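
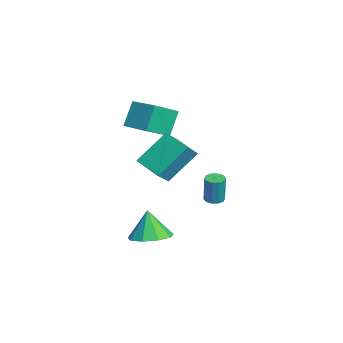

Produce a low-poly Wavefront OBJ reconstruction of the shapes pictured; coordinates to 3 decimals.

v 4.153 -3.904 -3.069
v 5.16 -3.694 -2.775
v 3.727 -3.996 -1.551
v 4.783 -3.07 -2.842
v 4.111 -2.836 -3.016
v 3.459 -3.102 -3.215
v 3.131 -3.743 -3.346
v 3.282 -4.46 -3.347
v 3.839 -4.916 -3.219
v 4.544 -4.899 -3.02
v 5.065 -4.416 -2.845
v -0.415 -0.128 -3.208
v 0.087 -0.007 -3.276
v 0.296 -0.011 -1.74
v -0.205 -0.132 -1.672
v -0.079 0.267 -3.253
v 0.13 0.263 -1.717
v -0.373 0.39 -3.212
v -0.164 0.386 -1.676
v -0.683 0.316 -3.17
v -0.474 0.312 -1.634
v -0.89 0.072 -3.143
v -0.681 0.068 -1.607
v -0.916 -0.249 -3.14
v -0.707 -0.253 -1.604
v -0.75 -0.523 -3.163
v -0.541 -0.527 -1.627
v -0.456 -0.646 -3.204
v -0.247 -0.65 -1.668
v -0.146 -0.572 -3.246
v 0.063 -0.576 -1.71
v 0.061 -0.328 -3.273
v 0.27 -0.332 -1.737
v 1.078 -3.618 0.025
v 0.695 -2.177 1.56
v 2.315 -2.79 -0.443
v 1.932 -1.35 1.092
v 1.748 -4.21 0.748
v 1.365 -2.77 2.283
v 2.985 -3.383 0.28
v 2.602 -1.942 1.815
v -2.154 -3.148 0.847
v -2.734 -2.626 2.21
v -0.877 -2.239 1.042
v -1.457 -1.717 2.404
v -1.383 -4.403 1.656
v -1.963 -3.881 3.018
v -0.106 -3.494 1.85
v -0.686 -2.972 3.213
f 2 1 4
f 2 4 3
f 4 1 5
f 4 5 3
f 5 1 6
f 5 6 3
f 6 1 7
f 6 7 3
f 7 1 8
f 7 8 3
f 8 1 9
f 8 9 3
f 9 1 10
f 9 10 3
f 10 1 11
f 10 11 3
f 11 1 2
f 11 2 3
f 13 12 16
f 13 16 14
f 14 16 17
f 14 17 15
f 16 12 18
f 16 18 17
f 17 18 19
f 17 19 15
f 18 12 20
f 18 20 19
f 19 20 21
f 19 21 15
f 20 12 22
f 20 22 21
f 21 22 23
f 21 23 15
f 22 12 24
f 22 24 23
f 23 24 25
f 23 25 15
f 24 12 26
f 24 26 25
f 25 26 27
f 25 27 15
f 26 12 28
f 26 28 27
f 27 28 29
f 27 29 15
f 28 12 30
f 28 30 29
f 29 30 31
f 29 31 15
f 30 12 32
f 30 32 31
f 31 32 33
f 31 33 15
f 32 12 13
f 32 13 33
f 33 13 14
f 33 14 15
f 35 37 34
f 38 35 34
f 34 37 36
f 36 38 34
f 35 41 37
f 39 35 38
f 39 41 35
f 37 41 36
f 40 38 36
f 36 41 40
f 40 39 38
f 41 39 40
f 43 45 42
f 46 43 42
f 42 45 44
f 44 46 42
f 43 49 45
f 47 43 46
f 47 49 43
f 45 49 44
f 48 46 44
f 44 49 48
f 48 47 46
f 49 47 48



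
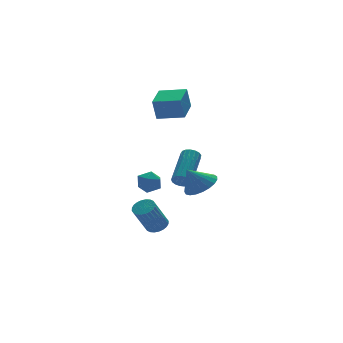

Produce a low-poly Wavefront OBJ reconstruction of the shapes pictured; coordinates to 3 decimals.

v -1.182 -2.829 0.207
v -0.642 -3.433 0.664
v -1.838 -2.611 1.273
v -0.45 -3.101 0.714
v -0.386 -2.721 0.676
v -0.459 -2.36 0.557
v -0.657 -2.081 0.378
v -0.945 -1.93 0.169
v -1.275 -1.936 -0.033
v -1.589 -2.095 -0.194
v -1.832 -2.382 -0.285
v -1.963 -2.745 -0.291
v -1.959 -3.124 -0.211
v -1.82 -3.451 -0.058
v -1.571 -3.671 0.14
v -1.255 -3.745 0.35
v -0.926 -3.661 0.535
v 0.928 2.317 2.643
v 0.682 2.319 3.858
v -0.151 3.307 2.423
v -0.396 3.309 3.639
v 2.016 3.551 2.861
v 1.771 3.553 4.077
v 0.938 4.541 2.642
v 0.692 4.543 3.857
v -1.963 0.072 -3.44
v -1.577 -0.388 -3.286
v -2.471 -0.632 -1.767
v -2.857 -0.172 -1.92
v -1.464 -0.198 -3.189
v -2.358 -0.442 -1.67
v -1.427 0.034 -3.13
v -2.322 -0.21 -1.611
v -1.471 0.271 -3.118
v -2.366 0.027 -1.599
v -1.591 0.479 -3.155
v -2.486 0.235 -1.636
v -1.767 0.624 -3.236
v -2.662 0.38 -1.716
v -1.973 0.685 -3.347
v -2.867 0.441 -1.828
v -2.177 0.653 -3.473
v -3.072 0.409 -1.953
v -2.349 0.532 -3.593
v -3.243 0.288 -2.074
v -2.462 0.342 -3.69
v -3.356 0.098 -2.171
v -2.498 0.11 -3.749
v -3.393 -0.134 -2.23
v -2.454 -0.127 -3.761
v -3.349 -0.371 -2.242
v -2.334 -0.335 -3.724
v -3.229 -0.579 -2.205
v -2.158 -0.48 -3.644
v -3.053 -0.724 -2.124
v -1.953 -0.541 -3.532
v -2.847 -0.785 -2.013
v -1.748 -0.509 -3.407
v -2.643 -0.753 -1.887
v -0.571 3.058 -2.119
v -0.262 2.759 -1.508
v -1.638 2.581 -1.812
v -1.329 2.282 -1.201
v -1.413 3.022 -1.254
v -0.754 3.317 -1.443
v -1.146 2.023 -1.877
v -0.487 2.318 -2.066
v -0.617 2.12 -1.359
v -0.783 2.738 -0.973
v -1.117 2.602 -2.347
v -1.283 3.22 -1.961
v -1.267 -1.144 -0.145
v -1.026 -1.035 -0.593
v 0.309 0.332 0.457
v 0.067 0.224 0.905
v -1.208 -0.866 -0.581
v 0.126 0.501 0.469
v -1.404 -0.761 -0.469
v -0.069 0.606 0.581
v -1.569 -0.743 -0.284
v -0.234 0.624 0.766
v -1.664 -0.817 -0.066
v -0.33 0.55 0.984
v -1.669 -0.966 0.134
v -0.334 0.401 1.184
v -1.581 -1.155 0.269
v -0.247 0.212 1.319
v -1.422 -1.342 0.31
v -0.088 0.025 1.36
v -1.227 -1.483 0.247
v 0.107 -0.116 1.297
v -1.042 -1.547 0.093
v 0.293 -0.18 1.143
v -0.908 -1.518 -0.114
v 0.427 -0.151 0.936
v -0.856 -1.403 -0.329
v 0.478 -0.036 0.721
v -0.899 -1.229 -0.502
v 0.436 0.138 0.548
f 2 1 4
f 2 4 3
f 4 1 5
f 4 5 3
f 5 1 6
f 5 6 3
f 6 1 7
f 6 7 3
f 7 1 8
f 7 8 3
f 8 1 9
f 8 9 3
f 9 1 10
f 9 10 3
f 10 1 11
f 10 11 3
f 11 1 12
f 11 12 3
f 12 1 13
f 12 13 3
f 13 1 14
f 13 14 3
f 14 1 15
f 14 15 3
f 15 1 16
f 15 16 3
f 16 1 17
f 16 17 3
f 17 1 2
f 17 2 3
f 19 21 18
f 22 19 18
f 18 21 20
f 20 22 18
f 19 25 21
f 23 19 22
f 23 25 19
f 21 25 20
f 24 22 20
f 20 25 24
f 24 23 22
f 25 23 24
f 27 26 30
f 27 30 28
f 28 30 31
f 28 31 29
f 30 26 32
f 30 32 31
f 31 32 33
f 31 33 29
f 32 26 34
f 32 34 33
f 33 34 35
f 33 35 29
f 34 26 36
f 34 36 35
f 35 36 37
f 35 37 29
f 36 26 38
f 36 38 37
f 37 38 39
f 37 39 29
f 38 26 40
f 38 40 39
f 39 40 41
f 39 41 29
f 40 26 42
f 40 42 41
f 41 42 43
f 41 43 29
f 42 26 44
f 42 44 43
f 43 44 45
f 43 45 29
f 44 26 46
f 44 46 45
f 45 46 47
f 45 47 29
f 46 26 48
f 46 48 47
f 47 48 49
f 47 49 29
f 48 26 50
f 48 50 49
f 49 50 51
f 49 51 29
f 50 26 52
f 50 52 51
f 51 52 53
f 51 53 29
f 52 26 54
f 52 54 53
f 53 54 55
f 53 55 29
f 54 26 56
f 54 56 55
f 55 56 57
f 55 57 29
f 56 26 58
f 56 58 57
f 57 58 59
f 57 59 29
f 58 26 27
f 58 27 59
f 59 27 28
f 59 28 29
f 60 71 65
f 60 65 61
f 60 61 67
f 60 67 70
f 60 70 71
f 61 65 69
f 65 71 64
f 71 70 62
f 70 67 66
f 67 61 68
f 63 69 64
f 63 64 62
f 63 62 66
f 63 66 68
f 63 68 69
f 64 69 65
f 62 64 71
f 66 62 70
f 68 66 67
f 69 68 61
f 73 72 76
f 73 76 74
f 74 76 77
f 74 77 75
f 76 72 78
f 76 78 77
f 77 78 79
f 77 79 75
f 78 72 80
f 78 80 79
f 79 80 81
f 79 81 75
f 80 72 82
f 80 82 81
f 81 82 83
f 81 83 75
f 82 72 84
f 82 84 83
f 83 84 85
f 83 85 75
f 84 72 86
f 84 86 85
f 85 86 87
f 85 87 75
f 86 72 88
f 86 88 87
f 87 88 89
f 87 89 75
f 88 72 90
f 88 90 89
f 89 90 91
f 89 91 75
f 90 72 92
f 90 92 91
f 91 92 93
f 91 93 75
f 92 72 94
f 92 94 93
f 93 94 95
f 93 95 75
f 94 72 96
f 94 96 95
f 95 96 97
f 95 97 75
f 96 72 98
f 96 98 97
f 97 98 99
f 97 99 75
f 98 72 73
f 98 73 99
f 99 73 74
f 99 74 75



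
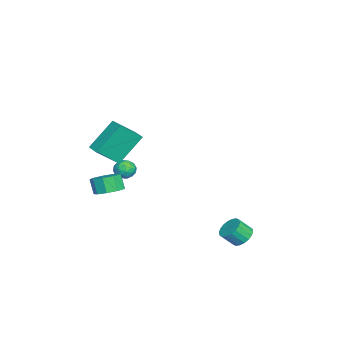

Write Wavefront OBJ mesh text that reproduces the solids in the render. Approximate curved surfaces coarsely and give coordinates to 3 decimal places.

v 2.782 3.735 -2.65
v 3.298 3.438 -3.072
v 3.534 2.768 -2.313
v 3.018 3.065 -1.89
v 3.459 3.672 -2.915
v 3.695 3.002 -2.156
v 3.486 3.919 -2.706
v 3.722 3.249 -1.946
v 3.374 4.13 -2.486
v 3.61 3.46 -1.726
v 3.144 4.262 -2.298
v 3.38 3.592 -1.538
v 2.843 4.29 -2.179
v 3.079 3.62 -1.42
v 2.53 4.208 -2.154
v 2.765 3.538 -1.395
v 2.266 4.032 -2.227
v 2.502 3.362 -1.468
v 2.105 3.798 -2.384
v 2.341 3.128 -1.625
v 2.078 3.551 -2.594
v 2.314 2.881 -1.834
v 2.19 3.34 -2.814
v 2.426 2.67 -2.054
v 2.42 3.208 -3.002
v 2.656 2.538 -2.242
v 2.721 3.18 -3.12
v 2.957 2.51 -2.361
v 3.035 3.262 -3.145
v 3.27 2.592 -2.386
v -3.269 -3.435 -1.019
v -2.821 -2.905 -1.026
v -2.419 -4.155 -1.154
v -1.971 -3.625 -1.161
v -2.302 -3.792 -0.575
v -2.827 -3.347 -0.491
v -2.413 -3.713 -1.689
v -2.938 -3.268 -1.605
v -2.292 -3.077 -1.44
v -2.223 -3.126 -0.751
v -3.017 -3.934 -1.429
v -2.948 -3.983 -0.74
v -3.12 -3.106 -1.01
v -2.12 -3.954 -1.17
v -2.315 -4.052 -0.825
v -2.051 -3.74 -0.829
v -3.124 -3.366 -0.696
v -2.86 -3.055 -0.7
v -2.555 -3.576 -0.435
v -2.38 -4.005 -1.48
v -2.116 -3.694 -1.484
v -3.189 -3.32 -1.351
v -2.925 -3.008 -1.355
v -2.685 -3.484 -1.745
v -2.545 -2.896 -1.258
v -2.045 -3.32 -1.338
v -2.305 -3.371 -1.648
v -2.614 -3.11 -1.599
v -2.505 -2.925 -0.853
v -2.005 -3.348 -0.933
v -2.2 -3.446 -0.588
v -2.509 -3.185 -0.539
v -2.194 -3.026 -1.097
v -3.235 -3.712 -1.247
v -2.735 -4.135 -1.327
v -2.731 -3.875 -1.641
v -3.04 -3.614 -1.592
v -3.195 -3.74 -0.842
v -2.695 -4.164 -0.922
v -2.626 -3.95 -0.581
v -2.935 -3.689 -0.532
v -3.046 -4.034 -1.083
v 1.907 -3.352 2.174
v 2.63 -4.414 3.303
v 1.014 -2.254 3.779
v 1.737 -3.315 4.908
v 2.623 -2.825 2.212
v 3.346 -3.886 3.341
v 1.73 -1.726 3.817
v 2.453 -2.788 4.946
v 1.492 -3.578 -0.569
v 2.306 -3.571 -0.26
v 1.961 -3.855 0.657
v 1.148 -3.862 0.349
v 2.056 -3.035 -0.188
v 1.712 -3.319 0.729
v 1.543 -2.754 -0.294
v 1.198 -3.038 0.623
v 1.006 -2.858 -0.529
v 0.661 -3.142 0.388
v 0.696 -3.299 -0.781
v 0.352 -3.583 0.136
v 0.759 -3.871 -0.935
v 0.415 -4.155 -0.018
v 1.166 -4.305 -0.917
v 0.821 -4.589 0
v 1.725 -4.4 -0.736
v 1.38 -4.684 0.181
v 2.175 -4.109 -0.477
v 1.83 -4.393 0.441
f 2 1 5
f 2 5 3
f 3 5 6
f 3 6 4
f 5 1 7
f 5 7 6
f 6 7 8
f 6 8 4
f 7 1 9
f 7 9 8
f 8 9 10
f 8 10 4
f 9 1 11
f 9 11 10
f 10 11 12
f 10 12 4
f 11 1 13
f 11 13 12
f 12 13 14
f 12 14 4
f 13 1 15
f 13 15 14
f 14 15 16
f 14 16 4
f 15 1 17
f 15 17 16
f 16 17 18
f 16 18 4
f 17 1 19
f 17 19 18
f 18 19 20
f 18 20 4
f 19 1 21
f 19 21 20
f 20 21 22
f 20 22 4
f 21 1 23
f 21 23 22
f 22 23 24
f 22 24 4
f 23 1 25
f 23 25 24
f 24 25 26
f 24 26 4
f 25 1 27
f 25 27 26
f 26 27 28
f 26 28 4
f 27 1 29
f 27 29 28
f 28 29 30
f 28 30 4
f 29 1 2
f 29 2 30
f 30 2 3
f 30 3 4
f 31 68 47
f 68 42 71
f 47 71 36
f 68 71 47
f 31 47 43
f 47 36 48
f 43 48 32
f 47 48 43
f 31 43 52
f 43 32 53
f 52 53 38
f 43 53 52
f 31 52 64
f 52 38 67
f 64 67 41
f 52 67 64
f 31 64 68
f 64 41 72
f 68 72 42
f 64 72 68
f 32 48 59
f 48 36 62
f 59 62 40
f 48 62 59
f 36 71 49
f 71 42 70
f 49 70 35
f 71 70 49
f 42 72 69
f 72 41 65
f 69 65 33
f 72 65 69
f 41 67 66
f 67 38 54
f 66 54 37
f 67 54 66
f 38 53 58
f 53 32 55
f 58 55 39
f 53 55 58
f 34 60 46
f 60 40 61
f 46 61 35
f 60 61 46
f 34 46 44
f 46 35 45
f 44 45 33
f 46 45 44
f 34 44 51
f 44 33 50
f 51 50 37
f 44 50 51
f 34 51 56
f 51 37 57
f 56 57 39
f 51 57 56
f 34 56 60
f 56 39 63
f 60 63 40
f 56 63 60
f 35 61 49
f 61 40 62
f 49 62 36
f 61 62 49
f 33 45 69
f 45 35 70
f 69 70 42
f 45 70 69
f 37 50 66
f 50 33 65
f 66 65 41
f 50 65 66
f 39 57 58
f 57 37 54
f 58 54 38
f 57 54 58
f 40 63 59
f 63 39 55
f 59 55 32
f 63 55 59
f 74 76 73
f 77 74 73
f 73 76 75
f 75 77 73
f 74 80 76
f 78 74 77
f 78 80 74
f 76 80 75
f 79 77 75
f 75 80 79
f 79 78 77
f 80 78 79
f 82 81 85
f 82 85 83
f 83 85 86
f 83 86 84
f 85 81 87
f 85 87 86
f 86 87 88
f 86 88 84
f 87 81 89
f 87 89 88
f 88 89 90
f 88 90 84
f 89 81 91
f 89 91 90
f 90 91 92
f 90 92 84
f 91 81 93
f 91 93 92
f 92 93 94
f 92 94 84
f 93 81 95
f 93 95 94
f 94 95 96
f 94 96 84
f 95 81 97
f 95 97 96
f 96 97 98
f 96 98 84
f 97 81 99
f 97 99 98
f 98 99 100
f 98 100 84
f 99 81 82
f 99 82 100
f 100 82 83
f 100 83 84



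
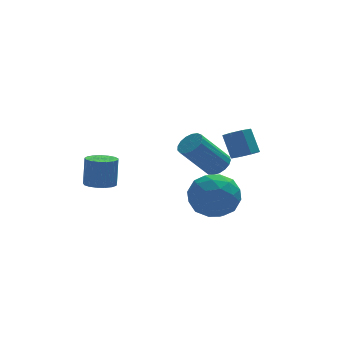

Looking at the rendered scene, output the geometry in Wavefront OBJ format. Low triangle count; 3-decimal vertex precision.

v 0.855 -2.442 2.387
v 1.481 -3.094 1.771
v -0.381 -3.706 2.469
v 0.245 -4.358 1.853
v 0.548 -4.115 2.875
v 1.312 -3.334 2.825
v -0.212 -3.466 1.415
v 0.552 -2.685 1.365
v 0.821 -3.727 1.171
v 1.291 -4.128 2.073
v -0.191 -2.672 2.167
v 0.279 -3.073 3.069
v 1.277 -2.657 2.072
v -0.177 -4.143 2.168
v 0.002 -4 2.769
v 0.37 -4.383 2.407
v 1.177 -2.798 2.691
v 1.545 -3.182 2.329
v 0.997 -3.781 2.978
v -0.445 -3.618 1.911
v -0.077 -4.002 1.549
v 0.73 -2.417 1.833
v 1.098 -2.8 1.471
v 0.103 -3.019 1.262
v 1.257 -3.413 1.357
v 0.53 -4.155 1.405
v 0.262 -3.631 1.148
v 0.711 -3.172 1.118
v 1.533 -3.648 1.887
v 0.806 -4.391 1.936
v 0.984 -4.248 2.536
v 1.434 -3.789 2.507
v 1.145 -4.02 1.534
v 0.294 -2.409 2.304
v -0.433 -3.152 2.353
v -0.334 -3.011 1.733
v 0.116 -2.552 1.704
v 0.57 -2.645 2.835
v -0.157 -3.387 2.883
v 0.389 -3.628 3.122
v 0.838 -3.169 3.092
v -0.045 -2.78 2.706
v 2.156 -2.273 3.485
v 2.56 -1.873 3.265
v 2.427 -1.226 4.194
v 2.024 -1.627 4.415
v 2.123 -1.775 3.134
v 1.99 -1.129 4.064
v 1.705 -1.969 3.21
v 1.572 -1.323 4.139
v 1.552 -2.342 3.446
v 1.419 -1.695 4.376
v 1.753 -2.674 3.706
v 1.62 -2.027 4.635
v 2.19 -2.771 3.836
v 2.057 -2.125 4.766
v 2.608 -2.577 3.761
v 2.475 -1.931 4.69
v 2.761 -2.205 3.524
v 2.628 -1.558 4.454
v 1.947 0.366 1.621
v 2.352 0.675 1.973
v 1.159 0.604 3.411
v 0.753 0.294 3.059
v 2.189 0.889 1.848
v 0.995 0.818 3.286
v 1.97 0.983 1.671
v 0.777 0.912 3.109
v 1.746 0.936 1.483
v 0.552 0.864 2.92
v 1.568 0.758 1.326
v 0.374 0.686 2.764
v 1.476 0.49 1.237
v 0.283 0.418 2.675
v 1.493 0.193 1.236
v 0.299 0.122 2.673
v 1.613 -0.063 1.323
v 0.42 -0.135 2.761
v 1.81 -0.222 1.478
v 0.616 -0.293 2.916
v 2.038 -0.246 1.667
v 0.845 -0.317 3.104
v 2.245 -0.13 1.844
v 1.052 -0.201 3.282
v 2.384 0.1 1.971
v 1.191 0.029 3.409
v 2.423 0.39 2.018
v 1.229 0.319 3.455
v -2.963 0.048 1.483
v -2.31 -0.023 1.422
v -2.164 0.242 2.676
v -2.817 0.312 2.737
v -2.359 0.284 1.363
v -2.213 0.549 2.617
v -2.546 0.536 1.331
v -2.4 0.801 2.585
v -2.829 0.677 1.335
v -2.683 0.941 2.589
v -3.143 0.673 1.372
v -2.997 0.938 2.626
v -3.415 0.526 1.435
v -3.269 0.791 2.689
v -3.584 0.269 1.508
v -3.438 0.534 2.763
v -3.611 -0.038 1.577
v -3.465 0.227 2.831
v -3.489 -0.326 1.623
v -3.343 -0.061 2.877
v -3.247 -0.528 1.638
v -3.101 -0.263 2.892
v -2.94 -0.598 1.617
v -2.793 -0.333 2.871
v -2.638 -0.521 1.565
v -2.492 -0.256 2.819
v -2.41 -0.313 1.495
v -2.264 -0.048 2.749
f 1 38 17
f 38 12 41
f 17 41 6
f 38 41 17
f 1 17 13
f 17 6 18
f 13 18 2
f 17 18 13
f 1 13 22
f 13 2 23
f 22 23 8
f 13 23 22
f 1 22 34
f 22 8 37
f 34 37 11
f 22 37 34
f 1 34 38
f 34 11 42
f 38 42 12
f 34 42 38
f 2 18 29
f 18 6 32
f 29 32 10
f 18 32 29
f 6 41 19
f 41 12 40
f 19 40 5
f 41 40 19
f 12 42 39
f 42 11 35
f 39 35 3
f 42 35 39
f 11 37 36
f 37 8 24
f 36 24 7
f 37 24 36
f 8 23 28
f 23 2 25
f 28 25 9
f 23 25 28
f 4 30 16
f 30 10 31
f 16 31 5
f 30 31 16
f 4 16 14
f 16 5 15
f 14 15 3
f 16 15 14
f 4 14 21
f 14 3 20
f 21 20 7
f 14 20 21
f 4 21 26
f 21 7 27
f 26 27 9
f 21 27 26
f 4 26 30
f 26 9 33
f 30 33 10
f 26 33 30
f 5 31 19
f 31 10 32
f 19 32 6
f 31 32 19
f 3 15 39
f 15 5 40
f 39 40 12
f 15 40 39
f 7 20 36
f 20 3 35
f 36 35 11
f 20 35 36
f 9 27 28
f 27 7 24
f 28 24 8
f 27 24 28
f 10 33 29
f 33 9 25
f 29 25 2
f 33 25 29
f 44 43 47
f 44 47 45
f 45 47 48
f 45 48 46
f 47 43 49
f 47 49 48
f 48 49 50
f 48 50 46
f 49 43 51
f 49 51 50
f 50 51 52
f 50 52 46
f 51 43 53
f 51 53 52
f 52 53 54
f 52 54 46
f 53 43 55
f 53 55 54
f 54 55 56
f 54 56 46
f 55 43 57
f 55 57 56
f 56 57 58
f 56 58 46
f 57 43 59
f 57 59 58
f 58 59 60
f 58 60 46
f 59 43 44
f 59 44 60
f 60 44 45
f 60 45 46
f 62 61 65
f 62 65 63
f 63 65 66
f 63 66 64
f 65 61 67
f 65 67 66
f 66 67 68
f 66 68 64
f 67 61 69
f 67 69 68
f 68 69 70
f 68 70 64
f 69 61 71
f 69 71 70
f 70 71 72
f 70 72 64
f 71 61 73
f 71 73 72
f 72 73 74
f 72 74 64
f 73 61 75
f 73 75 74
f 74 75 76
f 74 76 64
f 75 61 77
f 75 77 76
f 76 77 78
f 76 78 64
f 77 61 79
f 77 79 78
f 78 79 80
f 78 80 64
f 79 61 81
f 79 81 80
f 80 81 82
f 80 82 64
f 81 61 83
f 81 83 82
f 82 83 84
f 82 84 64
f 83 61 85
f 83 85 84
f 84 85 86
f 84 86 64
f 85 61 87
f 85 87 86
f 86 87 88
f 86 88 64
f 87 61 62
f 87 62 88
f 88 62 63
f 88 63 64
f 90 89 93
f 90 93 91
f 91 93 94
f 91 94 92
f 93 89 95
f 93 95 94
f 94 95 96
f 94 96 92
f 95 89 97
f 95 97 96
f 96 97 98
f 96 98 92
f 97 89 99
f 97 99 98
f 98 99 100
f 98 100 92
f 99 89 101
f 99 101 100
f 100 101 102
f 100 102 92
f 101 89 103
f 101 103 102
f 102 103 104
f 102 104 92
f 103 89 105
f 103 105 104
f 104 105 106
f 104 106 92
f 105 89 107
f 105 107 106
f 106 107 108
f 106 108 92
f 107 89 109
f 107 109 108
f 108 109 110
f 108 110 92
f 109 89 111
f 109 111 110
f 110 111 112
f 110 112 92
f 111 89 113
f 111 113 112
f 112 113 114
f 112 114 92
f 113 89 115
f 113 115 114
f 114 115 116
f 114 116 92
f 115 89 90
f 115 90 116
f 116 90 91
f 116 91 92



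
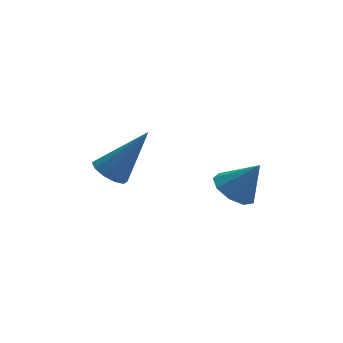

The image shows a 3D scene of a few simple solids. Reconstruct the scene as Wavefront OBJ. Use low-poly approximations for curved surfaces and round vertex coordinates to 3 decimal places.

v 0.712 -3.243 -3.623
v 1.275 -3.64 -4.05
v 1.488 -3.377 -2.477
v 1.38 -3.096 -4.057
v 1.173 -2.621 -3.862
v 0.75 -2.437 -3.554
v 0.31 -2.63 -3.279
v 0.058 -3.11 -3.165
v 0.112 -3.653 -3.265
v 0.448 -4.003 -3.533
v 0.907 -3.998 -3.843
v -3.17 -3.279 -2.523
v -2.699 -2.998 -2.907
v -1.95 -3.101 -0.897
v -2.941 -2.696 -2.759
v -3.27 -2.617 -2.52
v -3.561 -2.791 -2.283
v -3.703 -3.151 -2.137
v -3.641 -3.561 -2.138
v -3.399 -3.863 -2.287
v -3.07 -3.942 -2.525
v -2.779 -3.768 -2.762
v -2.637 -3.407 -2.908
f 2 1 4
f 2 4 3
f 4 1 5
f 4 5 3
f 5 1 6
f 5 6 3
f 6 1 7
f 6 7 3
f 7 1 8
f 7 8 3
f 8 1 9
f 8 9 3
f 9 1 10
f 9 10 3
f 10 1 11
f 10 11 3
f 11 1 2
f 11 2 3
f 13 12 15
f 13 15 14
f 15 12 16
f 15 16 14
f 16 12 17
f 16 17 14
f 17 12 18
f 17 18 14
f 18 12 19
f 18 19 14
f 19 12 20
f 19 20 14
f 20 12 21
f 20 21 14
f 21 12 22
f 21 22 14
f 22 12 23
f 22 23 14
f 23 12 13
f 23 13 14



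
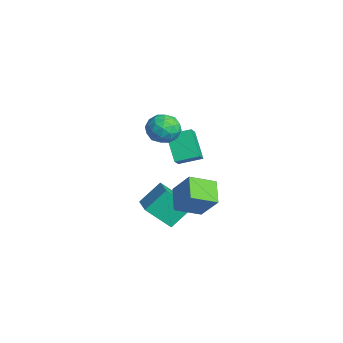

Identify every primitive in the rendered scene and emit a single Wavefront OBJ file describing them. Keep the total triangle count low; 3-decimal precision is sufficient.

v -0.289 -1.517 2.899
v 0.504 -1.161 3.528
v -0.264 -3.039 3.732
v 0.529 -2.683 4.361
v -0.457 -2.27 4.454
v -0.472 -1.329 3.939
v 0.712 -2.871 3.321
v 0.697 -1.93 2.806
v 1.122 -1.997 3.788
v 0.4 -1.626 4.488
v -0.16 -2.574 2.772
v -0.882 -2.203 3.472
v 0.105 -1.205 3.14
v 0.135 -2.995 4.12
v -0.445 -2.752 4.174
v 0.021 -2.542 4.544
v -0.468 -1.304 3.382
v -0.002 -1.095 3.752
v -0.567 -1.747 4.296
v 0.242 -3.105 3.508
v 0.708 -2.896 3.878
v 0.219 -1.658 2.716
v 0.685 -1.448 3.086
v 0.807 -2.453 2.964
v 0.935 -1.487 3.663
v 0.949 -2.382 4.153
v 1.057 -2.493 3.541
v 1.048 -1.94 3.239
v 0.51 -1.269 4.074
v 0.525 -2.164 4.564
v -0.055 -1.921 4.619
v -0.063 -1.368 4.316
v 0.874 -1.761 4.228
v -0.285 -2.036 2.696
v -0.27 -2.931 3.186
v 0.303 -2.832 2.944
v 0.295 -2.279 2.641
v -0.709 -1.818 3.107
v -0.695 -2.713 3.597
v -0.808 -2.26 4.021
v -0.817 -1.707 3.719
v -0.634 -2.439 3.032
v -0.104 -1.499 -1.576
v 0.938 -0.846 -0.037
v -0.099 0.111 -2.262
v 0.943 0.764 -0.723
v 1.297 -1.844 -2.377
v 2.339 -1.191 -0.838
v 1.302 -0.234 -3.063
v 2.344 0.419 -1.524
v -2.299 -0.485 -0.966
v -3.656 -0.566 0.515
v -1.922 0.904 -0.543
v -3.278 0.823 0.938
v -1.342 -1.003 -0.118
v -2.698 -1.084 1.363
v -0.964 0.386 0.305
v -2.321 0.305 1.786
v -1.903 -2.951 -3.484
v -2.108 -1.627 -2.237
v -1.372 -1.557 -4.876
v -1.577 -0.233 -3.629
v -0.043 -3.147 -2.971
v -0.248 -1.823 -1.724
v 0.488 -1.753 -4.363
v 0.283 -0.429 -3.116
f 1 38 17
f 38 12 41
f 17 41 6
f 38 41 17
f 1 17 13
f 17 6 18
f 13 18 2
f 17 18 13
f 1 13 22
f 13 2 23
f 22 23 8
f 13 23 22
f 1 22 34
f 22 8 37
f 34 37 11
f 22 37 34
f 1 34 38
f 34 11 42
f 38 42 12
f 34 42 38
f 2 18 29
f 18 6 32
f 29 32 10
f 18 32 29
f 6 41 19
f 41 12 40
f 19 40 5
f 41 40 19
f 12 42 39
f 42 11 35
f 39 35 3
f 42 35 39
f 11 37 36
f 37 8 24
f 36 24 7
f 37 24 36
f 8 23 28
f 23 2 25
f 28 25 9
f 23 25 28
f 4 30 16
f 30 10 31
f 16 31 5
f 30 31 16
f 4 16 14
f 16 5 15
f 14 15 3
f 16 15 14
f 4 14 21
f 14 3 20
f 21 20 7
f 14 20 21
f 4 21 26
f 21 7 27
f 26 27 9
f 21 27 26
f 4 26 30
f 26 9 33
f 30 33 10
f 26 33 30
f 5 31 19
f 31 10 32
f 19 32 6
f 31 32 19
f 3 15 39
f 15 5 40
f 39 40 12
f 15 40 39
f 7 20 36
f 20 3 35
f 36 35 11
f 20 35 36
f 9 27 28
f 27 7 24
f 28 24 8
f 27 24 28
f 10 33 29
f 33 9 25
f 29 25 2
f 33 25 29
f 44 46 43
f 47 44 43
f 43 46 45
f 45 47 43
f 44 50 46
f 48 44 47
f 48 50 44
f 46 50 45
f 49 47 45
f 45 50 49
f 49 48 47
f 50 48 49
f 52 54 51
f 55 52 51
f 51 54 53
f 53 55 51
f 52 58 54
f 56 52 55
f 56 58 52
f 54 58 53
f 57 55 53
f 53 58 57
f 57 56 55
f 58 56 57
f 60 62 59
f 63 60 59
f 59 62 61
f 61 63 59
f 60 66 62
f 64 60 63
f 64 66 60
f 62 66 61
f 65 63 61
f 61 66 65
f 65 64 63
f 66 64 65



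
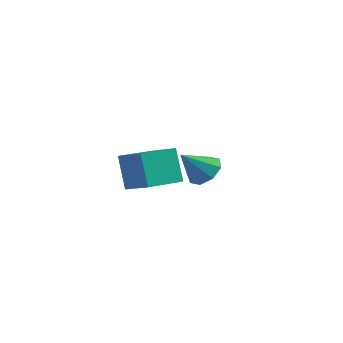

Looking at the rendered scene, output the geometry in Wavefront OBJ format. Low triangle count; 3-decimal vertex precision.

v 2.327 1.624 -0.128
v 2.864 2.153 0.603
v 1.533 0.556 1.228
v 2.15 2.485 0.446
v 1.539 2.313 -0.047
v 1.39 1.738 -0.587
v 1.79 1.095 -0.859
v 2.504 0.763 -0.702
v 3.115 0.935 -0.209
v 3.264 1.51 0.331
v 1.613 -5.009 1.228
v 0.961 -4.503 3.039
v 2.357 -3.013 0.938
v 1.705 -2.507 2.749
v 3.055 -5.453 1.871
v 2.403 -4.947 3.682
v 3.799 -3.457 1.581
v 3.147 -2.951 3.392
f 2 1 4
f 2 4 3
f 4 1 5
f 4 5 3
f 5 1 6
f 5 6 3
f 6 1 7
f 6 7 3
f 7 1 8
f 7 8 3
f 8 1 9
f 8 9 3
f 9 1 10
f 9 10 3
f 10 1 2
f 10 2 3
f 12 14 11
f 15 12 11
f 11 14 13
f 13 15 11
f 12 18 14
f 16 12 15
f 16 18 12
f 14 18 13
f 17 15 13
f 13 18 17
f 17 16 15
f 18 16 17



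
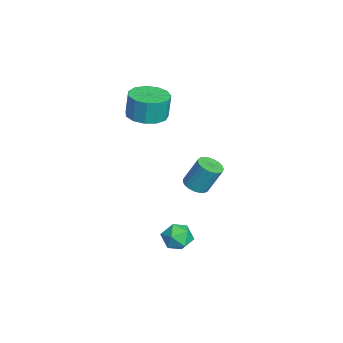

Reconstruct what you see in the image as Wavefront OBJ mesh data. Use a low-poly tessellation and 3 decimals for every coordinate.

v -0.762 1.373 -2.119
v -0.26 1.714 -2.321
v -0.155 2.367 -0.964
v -0.658 2.027 -0.761
v -0.463 1.874 -2.383
v -0.358 2.527 -1.025
v -0.718 1.947 -2.398
v -0.614 2.601 -1.041
v -0.981 1.922 -2.366
v -0.876 2.575 -1.008
v -1.206 1.801 -2.29
v -1.102 2.454 -0.933
v -1.355 1.607 -2.185
v -1.25 2.26 -0.828
v -1.4 1.372 -2.069
v -1.296 2.025 -0.711
v -1.336 1.137 -1.961
v -1.231 1.791 -0.603
v -1.172 0.944 -1.88
v -1.068 1.597 -0.523
v -0.938 0.824 -1.841
v -0.833 1.477 -0.483
v -0.673 0.8 -1.85
v -0.568 1.453 -0.492
v -0.424 0.874 -1.905
v -0.319 1.528 -0.547
v -0.233 1.035 -1.997
v -0.128 1.689 -0.64
v -0.134 1.255 -2.11
v -0.029 1.908 -0.753
v -0.143 1.495 -2.225
v -0.038 2.148 -0.867
v 1.643 0.803 -3.081
v 2.169 1.082 -3.598
v 2.071 -0.382 -3.282
v 2.597 -0.103 -3.799
v 2.676 0.057 -3.031
v 2.412 0.789 -2.907
v 1.828 -0.089 -3.973
v 1.564 0.643 -3.849
v 2.284 0.53 -4.149
v 2.808 0.62 -3.567
v 1.432 0.08 -3.313
v 1.956 0.17 -2.731
v -3.614 -0.635 0.768
v -2.707 -0.241 0.751
v -2.738 -0.11 2.054
v -3.646 -0.505 2.072
v -3.064 0.185 0.699
v -3.095 0.315 2.003
v -3.596 0.35 0.67
v -3.627 0.48 1.973
v -4.134 0.202 0.672
v -4.165 0.333 1.975
v -4.507 -0.211 0.705
v -4.538 -0.081 2.008
v -4.597 -0.76 0.757
v -4.628 -0.629 2.061
v -4.374 -1.268 0.814
v -4.406 -1.138 2.117
v -3.911 -1.576 0.856
v -3.942 -1.445 2.159
v -3.353 -1.585 0.87
v -3.385 -1.454 2.173
v -2.879 -1.292 0.852
v -2.91 -1.162 2.155
v -2.638 -0.791 0.807
v -2.669 -0.661 2.111
f 2 1 5
f 2 5 3
f 3 5 6
f 3 6 4
f 5 1 7
f 5 7 6
f 6 7 8
f 6 8 4
f 7 1 9
f 7 9 8
f 8 9 10
f 8 10 4
f 9 1 11
f 9 11 10
f 10 11 12
f 10 12 4
f 11 1 13
f 11 13 12
f 12 13 14
f 12 14 4
f 13 1 15
f 13 15 14
f 14 15 16
f 14 16 4
f 15 1 17
f 15 17 16
f 16 17 18
f 16 18 4
f 17 1 19
f 17 19 18
f 18 19 20
f 18 20 4
f 19 1 21
f 19 21 20
f 20 21 22
f 20 22 4
f 21 1 23
f 21 23 22
f 22 23 24
f 22 24 4
f 23 1 25
f 23 25 24
f 24 25 26
f 24 26 4
f 25 1 27
f 25 27 26
f 26 27 28
f 26 28 4
f 27 1 29
f 27 29 28
f 28 29 30
f 28 30 4
f 29 1 31
f 29 31 30
f 30 31 32
f 30 32 4
f 31 1 2
f 31 2 32
f 32 2 3
f 32 3 4
f 33 44 38
f 33 38 34
f 33 34 40
f 33 40 43
f 33 43 44
f 34 38 42
f 38 44 37
f 44 43 35
f 43 40 39
f 40 34 41
f 36 42 37
f 36 37 35
f 36 35 39
f 36 39 41
f 36 41 42
f 37 42 38
f 35 37 44
f 39 35 43
f 41 39 40
f 42 41 34
f 46 45 49
f 46 49 47
f 47 49 50
f 47 50 48
f 49 45 51
f 49 51 50
f 50 51 52
f 50 52 48
f 51 45 53
f 51 53 52
f 52 53 54
f 52 54 48
f 53 45 55
f 53 55 54
f 54 55 56
f 54 56 48
f 55 45 57
f 55 57 56
f 56 57 58
f 56 58 48
f 57 45 59
f 57 59 58
f 58 59 60
f 58 60 48
f 59 45 61
f 59 61 60
f 60 61 62
f 60 62 48
f 61 45 63
f 61 63 62
f 62 63 64
f 62 64 48
f 63 45 65
f 63 65 64
f 64 65 66
f 64 66 48
f 65 45 67
f 65 67 66
f 66 67 68
f 66 68 48
f 67 45 46
f 67 46 68
f 68 46 47
f 68 47 48



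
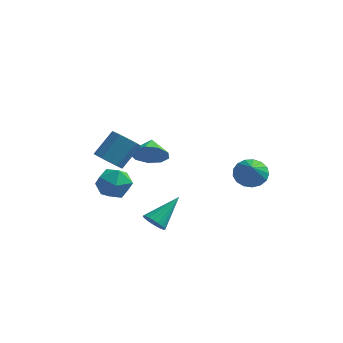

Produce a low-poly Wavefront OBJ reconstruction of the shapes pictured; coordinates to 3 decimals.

v -4.065 -1.175 -1.467
v -3.234 -1.366 -1.725
v -2.605 -0.296 -0.491
v -3.435 -0.105 -0.233
v -3.379 -0.969 -1.995
v -2.75 0.101 -0.762
v -3.741 -0.638 -2.098
v -3.112 0.432 -0.865
v -4.206 -0.477 -2
v -3.576 0.593 -0.767
v -4.626 -0.538 -1.733
v -3.997 0.532 -0.5
v -4.868 -0.801 -1.382
v -4.238 0.269 -0.148
v -4.855 -1.183 -1.057
v -4.225 -0.113 0.177
v -4.591 -1.562 -0.862
v -3.961 -0.492 0.371
v -4.16 -1.819 -0.86
v -3.531 -0.749 0.374
v -3.699 -1.871 -1.05
v -3.069 -0.801 0.184
v -3.354 -1.702 -1.372
v -2.724 -0.632 -0.139
v -4.287 -0.093 -3.609
v -3.476 -0.043 -2.862
v -4.224 -1.877 -3.558
v -3.413 -1.827 -2.811
v -4.436 -1.514 -2.537
v -4.475 -0.411 -2.569
v -3.225 -1.509 -3.851
v -3.264 -0.406 -3.883
v -2.82 -0.918 -3.011
v -3.568 -0.921 -2.199
v -4.132 -0.999 -4.221
v -4.88 -1.002 -3.409
v -0.809 -3.342 -4.141
v -0.553 -3.024 -4.722
v 0.009 -1.838 -2.959
v -0.82 -2.9 -4.696
v -1.084 -2.852 -4.574
v -1.301 -2.888 -4.377
v -1.433 -3.004 -4.14
v -1.457 -3.177 -3.902
v -1.368 -3.38 -3.706
v -1.183 -3.575 -3.585
v -0.934 -3.731 -3.56
v -0.662 -3.819 -3.636
v -0.416 -3.824 -3.799
v -0.238 -3.747 -4.021
v -0.158 -3.599 -4.264
v -0.191 -3.407 -4.485
v -0.331 -3.203 -4.648
v 2.018 4.157 -4.195
v 2.935 4.086 -4.535
v 2.342 3.203 -3.125
v 2.956 4.439 -4.227
v 2.763 4.728 -3.911
v 2.399 4.885 -3.661
v 1.948 4.876 -3.533
v 1.513 4.702 -3.557
v 1.194 4.403 -3.727
v 1.063 4.048 -4.004
v 1.152 3.718 -4.325
v 1.439 3.488 -4.617
v 1.859 3.412 -4.811
v 2.315 3.506 -4.865
v 2.704 3.75 -4.765
v -3.196 2.71 -2.961
v -2.244 3.117 -3.268
v -3.444 3.73 -2.379
v -2.761 3.278 -3.77
v -3.482 3.174 -3.894
v -4.069 2.852 -3.581
v -4.247 2.464 -2.978
v -3.934 2.191 -2.368
v -3.275 2.161 -2.034
v -2.579 2.388 -2.135
v -2.172 2.766 -2.622
f 2 1 5
f 2 5 3
f 3 5 6
f 3 6 4
f 5 1 7
f 5 7 6
f 6 7 8
f 6 8 4
f 7 1 9
f 7 9 8
f 8 9 10
f 8 10 4
f 9 1 11
f 9 11 10
f 10 11 12
f 10 12 4
f 11 1 13
f 11 13 12
f 12 13 14
f 12 14 4
f 13 1 15
f 13 15 14
f 14 15 16
f 14 16 4
f 15 1 17
f 15 17 16
f 16 17 18
f 16 18 4
f 17 1 19
f 17 19 18
f 18 19 20
f 18 20 4
f 19 1 21
f 19 21 20
f 20 21 22
f 20 22 4
f 21 1 23
f 21 23 22
f 22 23 24
f 22 24 4
f 23 1 2
f 23 2 24
f 24 2 3
f 24 3 4
f 25 36 30
f 25 30 26
f 25 26 32
f 25 32 35
f 25 35 36
f 26 30 34
f 30 36 29
f 36 35 27
f 35 32 31
f 32 26 33
f 28 34 29
f 28 29 27
f 28 27 31
f 28 31 33
f 28 33 34
f 29 34 30
f 27 29 36
f 31 27 35
f 33 31 32
f 34 33 26
f 38 37 40
f 38 40 39
f 40 37 41
f 40 41 39
f 41 37 42
f 41 42 39
f 42 37 43
f 42 43 39
f 43 37 44
f 43 44 39
f 44 37 45
f 44 45 39
f 45 37 46
f 45 46 39
f 46 37 47
f 46 47 39
f 47 37 48
f 47 48 39
f 48 37 49
f 48 49 39
f 49 37 50
f 49 50 39
f 50 37 51
f 50 51 39
f 51 37 52
f 51 52 39
f 52 37 53
f 52 53 39
f 53 37 38
f 53 38 39
f 55 54 57
f 55 57 56
f 57 54 58
f 57 58 56
f 58 54 59
f 58 59 56
f 59 54 60
f 59 60 56
f 60 54 61
f 60 61 56
f 61 54 62
f 61 62 56
f 62 54 63
f 62 63 56
f 63 54 64
f 63 64 56
f 64 54 65
f 64 65 56
f 65 54 66
f 65 66 56
f 66 54 67
f 66 67 56
f 67 54 68
f 67 68 56
f 68 54 55
f 68 55 56
f 70 69 72
f 70 72 71
f 72 69 73
f 72 73 71
f 73 69 74
f 73 74 71
f 74 69 75
f 74 75 71
f 75 69 76
f 75 76 71
f 76 69 77
f 76 77 71
f 77 69 78
f 77 78 71
f 78 69 79
f 78 79 71
f 79 69 70
f 79 70 71



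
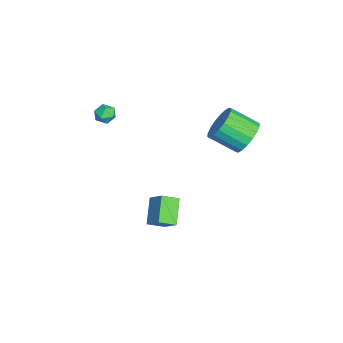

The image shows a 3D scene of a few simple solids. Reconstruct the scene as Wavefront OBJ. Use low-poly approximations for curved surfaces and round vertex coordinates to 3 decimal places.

v 2.684 4.016 2.137
v 3.525 3.527 1.622
v 3.236 2.035 2.568
v 2.396 2.524 3.083
v 3.74 3.732 2.011
v 3.451 2.24 2.957
v 3.746 3.993 2.425
v 3.457 2.501 3.371
v 3.542 4.259 2.782
v 3.253 2.767 3.728
v 3.168 4.477 3.011
v 2.879 2.985 3.957
v 2.698 4.603 3.067
v 2.409 3.111 4.013
v 2.226 4.613 2.939
v 1.937 3.121 3.885
v 1.844 4.505 2.652
v 1.555 3.013 3.598
v 1.629 4.3 2.263
v 1.34 2.808 3.209
v 1.623 4.039 1.849
v 1.334 2.547 2.795
v 1.827 3.773 1.492
v 1.538 2.281 2.438
v 2.201 3.555 1.263
v 1.912 2.063 2.209
v 2.671 3.429 1.207
v 2.382 1.937 2.153
v 3.143 3.419 1.335
v 2.854 1.927 2.281
v 2.479 -1.115 -3.31
v 3.188 -0.449 -2.448
v 2.189 -0.182 -3.792
v 2.898 0.484 -2.93
v 3.822 -1.224 -4.33
v 4.531 -0.558 -3.468
v 3.532 -0.291 -4.812
v 4.241 0.375 -3.95
v 0.905 -3.306 2.749
v 1.418 -2.936 2.552
v 1.582 -4.024 3.168
v 2.095 -3.654 2.971
v 1.699 -3.439 3.456
v 1.281 -2.995 3.198
v 1.719 -3.965 2.522
v 1.301 -3.521 2.264
v 1.921 -3.343 2.412
v 1.909 -3.019 2.989
v 1.091 -3.941 2.731
v 1.079 -3.617 3.308
f 2 1 5
f 2 5 3
f 3 5 6
f 3 6 4
f 5 1 7
f 5 7 6
f 6 7 8
f 6 8 4
f 7 1 9
f 7 9 8
f 8 9 10
f 8 10 4
f 9 1 11
f 9 11 10
f 10 11 12
f 10 12 4
f 11 1 13
f 11 13 12
f 12 13 14
f 12 14 4
f 13 1 15
f 13 15 14
f 14 15 16
f 14 16 4
f 15 1 17
f 15 17 16
f 16 17 18
f 16 18 4
f 17 1 19
f 17 19 18
f 18 19 20
f 18 20 4
f 19 1 21
f 19 21 20
f 20 21 22
f 20 22 4
f 21 1 23
f 21 23 22
f 22 23 24
f 22 24 4
f 23 1 25
f 23 25 24
f 24 25 26
f 24 26 4
f 25 1 27
f 25 27 26
f 26 27 28
f 26 28 4
f 27 1 29
f 27 29 28
f 28 29 30
f 28 30 4
f 29 1 2
f 29 2 30
f 30 2 3
f 30 3 4
f 32 34 31
f 35 32 31
f 31 34 33
f 33 35 31
f 32 38 34
f 36 32 35
f 36 38 32
f 34 38 33
f 37 35 33
f 33 38 37
f 37 36 35
f 38 36 37
f 39 50 44
f 39 44 40
f 39 40 46
f 39 46 49
f 39 49 50
f 40 44 48
f 44 50 43
f 50 49 41
f 49 46 45
f 46 40 47
f 42 48 43
f 42 43 41
f 42 41 45
f 42 45 47
f 42 47 48
f 43 48 44
f 41 43 50
f 45 41 49
f 47 45 46
f 48 47 40



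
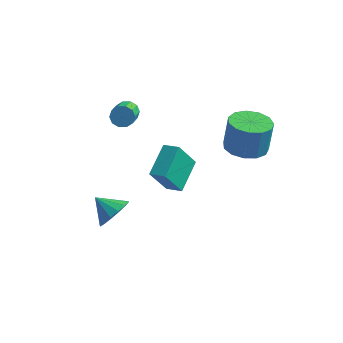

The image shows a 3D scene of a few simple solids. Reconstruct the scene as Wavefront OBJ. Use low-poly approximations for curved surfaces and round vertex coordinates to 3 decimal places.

v -2.031 -1.05 -1.492
v -1.604 -1.471 -0.742
v -3.069 -0.85 -0.788
v -1.486 -0.99 -0.704
v -1.513 -0.525 -0.877
v -1.68 -0.2 -1.214
v -1.94 -0.104 -1.626
v -2.225 -0.26 -2.002
v -2.458 -0.628 -2.241
v -2.576 -1.109 -2.28
v -2.548 -1.575 -2.107
v -2.382 -1.899 -1.769
v -2.121 -1.996 -1.357
v -1.837 -1.839 -0.981
v 0.444 -0.774 1.115
v -0.123 -1.413 2.619
v 0.5 0.828 1.816
v -0.066 0.189 3.321
v 1.246 -0.909 1.359
v 0.68 -1.548 2.864
v 1.303 0.693 2.061
v 0.736 0.054 3.565
v -3.201 3.446 1.857
v -2.617 3.612 1.918
v -2.356 2.42 2.664
v -2.939 2.254 2.603
v -2.809 3.753 2.21
v -2.548 2.561 2.956
v -3.151 3.776 2.367
v -2.89 2.584 3.113
v -3.512 3.674 2.33
v -3.251 2.482 3.076
v -3.754 3.484 2.112
v -3.493 2.292 2.857
v -3.784 3.28 1.796
v -3.523 2.088 2.542
v -3.592 3.139 1.504
v -3.331 1.947 2.25
v -3.25 3.116 1.347
v -2.989 1.924 2.093
v -2.889 3.218 1.384
v -2.628 2.026 2.13
v -2.647 3.408 1.603
v -2.386 2.216 2.348
v 2.82 3.293 1.333
v 3.821 3.675 1.195
v 3.921 4.008 2.849
v 2.92 3.627 2.987
v 3.445 4.148 1.123
v 3.546 4.482 2.776
v 2.871 4.35 1.117
v 2.972 4.684 2.77
v 2.281 4.217 1.18
v 2.382 4.55 2.833
v 1.862 3.79 1.291
v 1.962 4.124 2.945
v 1.746 3.206 1.416
v 1.847 3.539 3.07
v 1.972 2.649 1.515
v 2.073 2.983 3.168
v 2.467 2.297 1.556
v 2.567 2.631 3.209
v 3.074 2.261 1.526
v 3.174 2.595 3.18
v 3.6 2.553 1.435
v 3.7 2.887 3.089
v 3.878 3.08 1.312
v 3.979 3.414 2.965
f 2 1 4
f 2 4 3
f 4 1 5
f 4 5 3
f 5 1 6
f 5 6 3
f 6 1 7
f 6 7 3
f 7 1 8
f 7 8 3
f 8 1 9
f 8 9 3
f 9 1 10
f 9 10 3
f 10 1 11
f 10 11 3
f 11 1 12
f 11 12 3
f 12 1 13
f 12 13 3
f 13 1 14
f 13 14 3
f 14 1 2
f 14 2 3
f 16 18 15
f 19 16 15
f 15 18 17
f 17 19 15
f 16 22 18
f 20 16 19
f 20 22 16
f 18 22 17
f 21 19 17
f 17 22 21
f 21 20 19
f 22 20 21
f 24 23 27
f 24 27 25
f 25 27 28
f 25 28 26
f 27 23 29
f 27 29 28
f 28 29 30
f 28 30 26
f 29 23 31
f 29 31 30
f 30 31 32
f 30 32 26
f 31 23 33
f 31 33 32
f 32 33 34
f 32 34 26
f 33 23 35
f 33 35 34
f 34 35 36
f 34 36 26
f 35 23 37
f 35 37 36
f 36 37 38
f 36 38 26
f 37 23 39
f 37 39 38
f 38 39 40
f 38 40 26
f 39 23 41
f 39 41 40
f 40 41 42
f 40 42 26
f 41 23 43
f 41 43 42
f 42 43 44
f 42 44 26
f 43 23 24
f 43 24 44
f 44 24 25
f 44 25 26
f 46 45 49
f 46 49 47
f 47 49 50
f 47 50 48
f 49 45 51
f 49 51 50
f 50 51 52
f 50 52 48
f 51 45 53
f 51 53 52
f 52 53 54
f 52 54 48
f 53 45 55
f 53 55 54
f 54 55 56
f 54 56 48
f 55 45 57
f 55 57 56
f 56 57 58
f 56 58 48
f 57 45 59
f 57 59 58
f 58 59 60
f 58 60 48
f 59 45 61
f 59 61 60
f 60 61 62
f 60 62 48
f 61 45 63
f 61 63 62
f 62 63 64
f 62 64 48
f 63 45 65
f 63 65 64
f 64 65 66
f 64 66 48
f 65 45 67
f 65 67 66
f 66 67 68
f 66 68 48
f 67 45 46
f 67 46 68
f 68 46 47
f 68 47 48



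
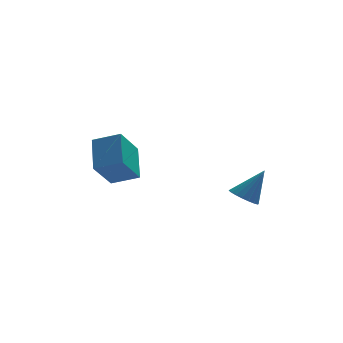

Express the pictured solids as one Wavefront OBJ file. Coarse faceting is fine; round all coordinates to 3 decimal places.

v 2.817 -2.999 -4.068
v 3.488 -2.814 -4.538
v 3.883 -2.761 -2.452
v 3.33 -2.479 -4.483
v 3.071 -2.248 -4.346
v 2.761 -2.165 -4.153
v 2.462 -2.247 -3.944
v 2.234 -2.478 -3.759
v 2.121 -2.813 -3.636
v 2.146 -3.184 -3.598
v 2.304 -3.518 -3.653
v 2.563 -3.75 -3.79
v 2.873 -3.832 -3.982
v 3.171 -3.75 -4.191
v 3.4 -3.519 -4.376
v 3.513 -3.185 -4.5
v -3.258 -0.487 -3.73
v -4.252 -1.53 -2.243
v -3.094 1.166 -2.46
v -4.088 0.123 -0.974
v -1.912 -1.023 -3.206
v -2.906 -2.066 -1.72
v -1.748 0.63 -1.937
v -2.742 -0.413 -0.45
f 2 1 4
f 2 4 3
f 4 1 5
f 4 5 3
f 5 1 6
f 5 6 3
f 6 1 7
f 6 7 3
f 7 1 8
f 7 8 3
f 8 1 9
f 8 9 3
f 9 1 10
f 9 10 3
f 10 1 11
f 10 11 3
f 11 1 12
f 11 12 3
f 12 1 13
f 12 13 3
f 13 1 14
f 13 14 3
f 14 1 15
f 14 15 3
f 15 1 16
f 15 16 3
f 16 1 2
f 16 2 3
f 18 20 17
f 21 18 17
f 17 20 19
f 19 21 17
f 18 24 20
f 22 18 21
f 22 24 18
f 20 24 19
f 23 21 19
f 19 24 23
f 23 22 21
f 24 22 23



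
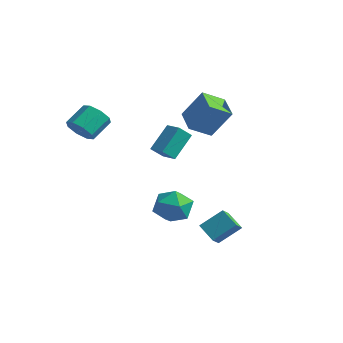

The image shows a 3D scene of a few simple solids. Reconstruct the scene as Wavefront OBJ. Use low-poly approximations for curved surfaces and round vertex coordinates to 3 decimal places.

v 3.787 -0.714 -4.779
v 4.027 -1.325 -4.304
v 2.659 -0.657 -4.136
v 2.899 -1.268 -3.66
v 4.421 0.328 -3.76
v 4.661 -0.283 -3.284
v 3.293 0.385 -3.116
v 3.533 -0.226 -2.641
v -3.139 -4.335 2.087
v -2.226 -4.229 2.044
v -2.328 -2.999 2.931
v -3.241 -3.105 2.973
v -2.561 -3.885 1.529
v -2.664 -2.655 2.416
v -3.235 -3.805 1.341
v -3.337 -2.575 2.228
v -3.852 -4.036 1.589
v -3.955 -2.806 2.476
v -4.052 -4.441 2.129
v -4.154 -3.211 3.016
v -3.716 -4.785 2.644
v -3.819 -3.555 3.531
v -3.043 -4.865 2.832
v -3.145 -3.635 3.719
v -2.425 -4.634 2.584
v -2.528 -3.404 3.471
v -0.58 0.962 1.658
v -2.02 1.689 2.126
v -0.178 2.226 0.935
v -1.618 2.952 1.404
v 0.318 1.648 3.356
v -1.122 2.374 3.825
v 0.72 2.911 2.634
v -0.72 3.638 3.102
v 3.114 -2.232 -2.17
v 3.783 -2.419 -1.231
v 2.377 -3.961 -1.989
v 3.046 -4.148 -1.05
v 2.172 -3.376 -1
v 2.627 -2.308 -1.112
v 3.533 -4.072 -2.108
v 3.988 -3.004 -2.22
v 4.042 -3.556 -1.193
v 3.2 -3.126 -0.508
v 2.96 -3.254 -2.712
v 2.118 -2.824 -2.027
v -2.625 0.878 -1.031
v -2.744 0.088 -0.305
v -2.767 2.185 0.369
v -2.885 1.394 1.095
v -1.575 0.846 -0.895
v -1.693 0.055 -0.169
v -1.716 2.152 0.505
v -1.835 1.362 1.231
f 2 4 1
f 5 2 1
f 1 4 3
f 3 5 1
f 2 8 4
f 6 2 5
f 6 8 2
f 4 8 3
f 7 5 3
f 3 8 7
f 7 6 5
f 8 6 7
f 10 9 13
f 10 13 11
f 11 13 14
f 11 14 12
f 13 9 15
f 13 15 14
f 14 15 16
f 14 16 12
f 15 9 17
f 15 17 16
f 16 17 18
f 16 18 12
f 17 9 19
f 17 19 18
f 18 19 20
f 18 20 12
f 19 9 21
f 19 21 20
f 20 21 22
f 20 22 12
f 21 9 23
f 21 23 22
f 22 23 24
f 22 24 12
f 23 9 25
f 23 25 24
f 24 25 26
f 24 26 12
f 25 9 10
f 25 10 26
f 26 10 11
f 26 11 12
f 28 30 27
f 31 28 27
f 27 30 29
f 29 31 27
f 28 34 30
f 32 28 31
f 32 34 28
f 30 34 29
f 33 31 29
f 29 34 33
f 33 32 31
f 34 32 33
f 35 46 40
f 35 40 36
f 35 36 42
f 35 42 45
f 35 45 46
f 36 40 44
f 40 46 39
f 46 45 37
f 45 42 41
f 42 36 43
f 38 44 39
f 38 39 37
f 38 37 41
f 38 41 43
f 38 43 44
f 39 44 40
f 37 39 46
f 41 37 45
f 43 41 42
f 44 43 36
f 48 50 47
f 51 48 47
f 47 50 49
f 49 51 47
f 48 54 50
f 52 48 51
f 52 54 48
f 50 54 49
f 53 51 49
f 49 54 53
f 53 52 51
f 54 52 53



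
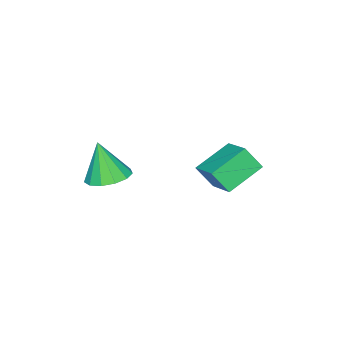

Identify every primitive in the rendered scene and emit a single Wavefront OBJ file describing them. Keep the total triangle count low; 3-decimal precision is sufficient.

v 1.344 -1.142 -2.457
v 2.18 -1.297 -2.487
v 1.316 -1.598 -0.923
v 2.132 -0.84 -2.352
v 1.835 -0.479 -2.25
v 1.382 -0.328 -2.213
v 0.917 -0.435 -2.254
v 0.588 -0.767 -2.359
v 0.499 -1.218 -2.495
v 0.678 -1.644 -2.619
v 1.07 -1.911 -2.691
v 1.548 -1.934 -2.689
v 1.962 -1.705 -2.613
v -2.22 0.748 -4.281
v -1.978 0.158 -3.422
v -3.58 1.229 -3.567
v -3.337 0.64 -2.707
v -1.503 1.9 -3.693
v -1.26 1.311 -2.833
v -2.862 2.382 -2.978
v -2.62 1.792 -2.119
f 2 1 4
f 2 4 3
f 4 1 5
f 4 5 3
f 5 1 6
f 5 6 3
f 6 1 7
f 6 7 3
f 7 1 8
f 7 8 3
f 8 1 9
f 8 9 3
f 9 1 10
f 9 10 3
f 10 1 11
f 10 11 3
f 11 1 12
f 11 12 3
f 12 1 13
f 12 13 3
f 13 1 2
f 13 2 3
f 15 17 14
f 18 15 14
f 14 17 16
f 16 18 14
f 15 21 17
f 19 15 18
f 19 21 15
f 17 21 16
f 20 18 16
f 16 21 20
f 20 19 18
f 21 19 20



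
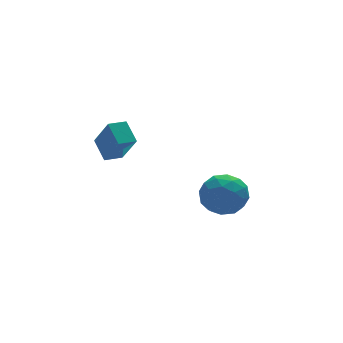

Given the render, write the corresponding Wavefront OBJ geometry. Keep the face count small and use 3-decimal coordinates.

v 3.717 3.587 -1.017
v 4.629 3.875 -1.756
v 3.291 2.045 -2.144
v 4.203 2.333 -2.883
v 4.434 1.928 -1.767
v 4.697 2.881 -1.071
v 3.223 3.039 -2.829
v 3.486 3.992 -2.133
v 4.324 3.536 -2.876
v 5.072 2.85 -2.22
v 2.848 3.07 -1.68
v 3.596 2.384 -1.024
v 4.21 3.866 -1.288
v 3.71 2.054 -2.612
v 3.845 1.816 -1.956
v 4.382 1.985 -2.391
v 4.25 3.282 -0.885
v 4.787 3.452 -1.32
v 4.672 2.307 -1.326
v 3.133 2.468 -2.58
v 3.67 2.638 -3.015
v 3.538 3.935 -1.509
v 4.075 4.104 -1.944
v 3.248 3.613 -2.574
v 4.567 3.837 -2.381
v 4.317 2.93 -3.043
v 3.74 3.345 -3.011
v 3.895 3.905 -2.602
v 5.007 3.433 -1.995
v 4.757 2.527 -2.657
v 4.892 2.289 -2.001
v 5.047 2.849 -1.592
v 4.828 3.234 -2.653
v 3.163 3.393 -1.243
v 2.913 2.487 -1.905
v 2.873 3.071 -2.308
v 3.028 3.631 -1.899
v 3.603 2.99 -0.857
v 3.353 2.083 -1.519
v 4.025 2.015 -1.298
v 4.18 2.575 -0.889
v 3.092 2.686 -1.247
v -1.757 1.126 3.586
v -1.82 2.146 4.271
v -2.047 2.076 2.145
v -2.109 3.096 2.83
v -0.891 1.244 3.49
v -0.953 2.264 4.175
v -1.18 2.194 2.049
v -1.243 3.214 2.734
f 1 38 17
f 38 12 41
f 17 41 6
f 38 41 17
f 1 17 13
f 17 6 18
f 13 18 2
f 17 18 13
f 1 13 22
f 13 2 23
f 22 23 8
f 13 23 22
f 1 22 34
f 22 8 37
f 34 37 11
f 22 37 34
f 1 34 38
f 34 11 42
f 38 42 12
f 34 42 38
f 2 18 29
f 18 6 32
f 29 32 10
f 18 32 29
f 6 41 19
f 41 12 40
f 19 40 5
f 41 40 19
f 12 42 39
f 42 11 35
f 39 35 3
f 42 35 39
f 11 37 36
f 37 8 24
f 36 24 7
f 37 24 36
f 8 23 28
f 23 2 25
f 28 25 9
f 23 25 28
f 4 30 16
f 30 10 31
f 16 31 5
f 30 31 16
f 4 16 14
f 16 5 15
f 14 15 3
f 16 15 14
f 4 14 21
f 14 3 20
f 21 20 7
f 14 20 21
f 4 21 26
f 21 7 27
f 26 27 9
f 21 27 26
f 4 26 30
f 26 9 33
f 30 33 10
f 26 33 30
f 5 31 19
f 31 10 32
f 19 32 6
f 31 32 19
f 3 15 39
f 15 5 40
f 39 40 12
f 15 40 39
f 7 20 36
f 20 3 35
f 36 35 11
f 20 35 36
f 9 27 28
f 27 7 24
f 28 24 8
f 27 24 28
f 10 33 29
f 33 9 25
f 29 25 2
f 33 25 29
f 44 46 43
f 47 44 43
f 43 46 45
f 45 47 43
f 44 50 46
f 48 44 47
f 48 50 44
f 46 50 45
f 49 47 45
f 45 50 49
f 49 48 47
f 50 48 49



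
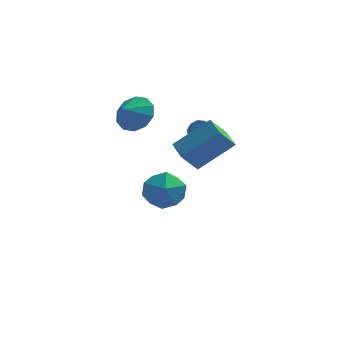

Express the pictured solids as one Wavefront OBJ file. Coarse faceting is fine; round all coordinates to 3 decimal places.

v -3.344 -0.961 1.74
v -2.873 -0.51 2.563
v -3.796 -1.659 2.38
v -3.446 -0.219 2.475
v -3.981 -0.211 2.107
v -4.272 -0.49 1.598
v -4.208 -0.949 1.143
v -3.815 -1.412 0.916
v -3.241 -1.703 1.004
v -2.707 -1.711 1.372
v -2.416 -1.432 1.881
v -2.48 -0.973 2.336
v -0.702 -4.323 0.991
v 0.877 -3.707 2.346
v -1.26 -3.239 1.148
v 0.319 -2.622 2.503
v -0.039 -3.838 -0.003
v 1.54 -3.221 1.352
v -0.597 -2.753 0.154
v 0.982 -2.137 1.509
v 0.23 0.186 -0.175
v 0.5 -0.275 -0.448
v -0.201 -1.307 0.602
v -0.47 -0.846 0.875
v 0.739 -0.131 -0.147
v 0.038 -1.163 0.903
v 0.74 0.161 0.141
v 0.039 -0.871 1.191
v 0.503 0.465 0.281
v -0.198 -0.567 1.331
v 0.138 0.638 0.208
v -0.563 -0.393 1.258
v -0.184 0.6 -0.044
v -0.884 -0.432 1.006
v -0.311 0.368 -0.358
v -1.012 -0.664 0.692
v -0.186 0.05 -0.585
v -0.886 -0.981 0.464
v 0.135 -0.204 -0.621
v -0.566 -1.235 0.428
v -1.706 1.221 -3.564
v -1.314 0.599 -4.551
v -3.106 -0.159 -3.249
v -2.714 -0.781 -4.236
v -2.01 -0.717 -3.229
v -1.145 0.136 -3.424
v -3.275 0.304 -4.376
v -2.41 1.157 -4.571
v -2.284 0.032 -5.052
v -1.502 -0.599 -4.343
v -2.918 1.039 -3.457
v -2.136 0.408 -2.748
f 2 1 4
f 2 4 3
f 4 1 5
f 4 5 3
f 5 1 6
f 5 6 3
f 6 1 7
f 6 7 3
f 7 1 8
f 7 8 3
f 8 1 9
f 8 9 3
f 9 1 10
f 9 10 3
f 10 1 11
f 10 11 3
f 11 1 12
f 11 12 3
f 12 1 2
f 12 2 3
f 14 16 13
f 17 14 13
f 13 16 15
f 15 17 13
f 14 20 16
f 18 14 17
f 18 20 14
f 16 20 15
f 19 17 15
f 15 20 19
f 19 18 17
f 20 18 19
f 22 21 25
f 22 25 23
f 23 25 26
f 23 26 24
f 25 21 27
f 25 27 26
f 26 27 28
f 26 28 24
f 27 21 29
f 27 29 28
f 28 29 30
f 28 30 24
f 29 21 31
f 29 31 30
f 30 31 32
f 30 32 24
f 31 21 33
f 31 33 32
f 32 33 34
f 32 34 24
f 33 21 35
f 33 35 34
f 34 35 36
f 34 36 24
f 35 21 37
f 35 37 36
f 36 37 38
f 36 38 24
f 37 21 39
f 37 39 38
f 38 39 40
f 38 40 24
f 39 21 22
f 39 22 40
f 40 22 23
f 40 23 24
f 41 52 46
f 41 46 42
f 41 42 48
f 41 48 51
f 41 51 52
f 42 46 50
f 46 52 45
f 52 51 43
f 51 48 47
f 48 42 49
f 44 50 45
f 44 45 43
f 44 43 47
f 44 47 49
f 44 49 50
f 45 50 46
f 43 45 52
f 47 43 51
f 49 47 48
f 50 49 42



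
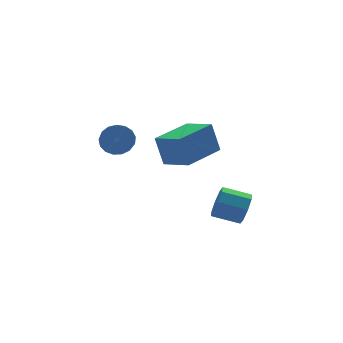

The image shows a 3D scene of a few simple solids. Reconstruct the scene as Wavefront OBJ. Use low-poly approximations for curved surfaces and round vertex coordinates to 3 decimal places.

v -0.002 -0.324 -1.439
v -0.261 0.051 0.042
v -0.629 0.978 -1.878
v -0.888 1.353 -0.396
v 1.948 0.647 -1.344
v 1.689 1.022 0.138
v 1.321 1.949 -1.782
v 1.062 2.324 -0.301
v 0.97 -4.155 -2.384
v 1.337 -3.926 -1.711
v 0.257 -3.336 -1.323
v -0.11 -3.565 -1.996
v 1.398 -3.517 -2.162
v 0.318 -2.927 -1.774
v 1.209 -3.481 -2.743
v 0.129 -2.891 -2.355
v 0.88 -3.84 -3.114
v -0.2 -3.251 -2.726
v 0.603 -4.384 -3.057
v -0.477 -3.794 -2.669
v 0.542 -4.793 -2.606
v -0.538 -4.203 -2.218
v 0.731 -4.829 -2.025
v -0.349 -4.239 -1.637
v 1.06 -4.469 -1.654
v -0.02 -3.88 -1.266
v -2.84 0.923 0.073
v -2.189 0.558 -0.154
v -2.528 -0.428 0.461
v -3.18 -0.063 0.687
v -2.092 0.724 0.166
v -2.431 -0.262 0.781
v -2.166 0.936 0.465
v -2.505 -0.05 1.08
v -2.395 1.144 0.673
v -2.734 0.159 1.288
v -2.726 1.302 0.744
v -3.065 0.317 1.359
v -3.083 1.373 0.661
v -3.422 0.388 1.276
v -3.384 1.341 0.443
v -3.723 0.356 1.058
v -3.561 1.213 0.141
v -3.9 0.228 0.756
v -3.573 1.019 -0.178
v -3.912 0.033 0.437
v -3.417 0.802 -0.439
v -3.756 -0.183 0.176
v -3.129 0.613 -0.583
v -3.468 -0.372 0.032
v -2.775 0.495 -0.576
v -3.114 -0.49 0.038
v -2.436 0.475 -0.422
v -2.775 -0.51 0.193
f 2 4 1
f 5 2 1
f 1 4 3
f 3 5 1
f 2 8 4
f 6 2 5
f 6 8 2
f 4 8 3
f 7 5 3
f 3 8 7
f 7 6 5
f 8 6 7
f 10 9 13
f 10 13 11
f 11 13 14
f 11 14 12
f 13 9 15
f 13 15 14
f 14 15 16
f 14 16 12
f 15 9 17
f 15 17 16
f 16 17 18
f 16 18 12
f 17 9 19
f 17 19 18
f 18 19 20
f 18 20 12
f 19 9 21
f 19 21 20
f 20 21 22
f 20 22 12
f 21 9 23
f 21 23 22
f 22 23 24
f 22 24 12
f 23 9 25
f 23 25 24
f 24 25 26
f 24 26 12
f 25 9 10
f 25 10 26
f 26 10 11
f 26 11 12
f 28 27 31
f 28 31 29
f 29 31 32
f 29 32 30
f 31 27 33
f 31 33 32
f 32 33 34
f 32 34 30
f 33 27 35
f 33 35 34
f 34 35 36
f 34 36 30
f 35 27 37
f 35 37 36
f 36 37 38
f 36 38 30
f 37 27 39
f 37 39 38
f 38 39 40
f 38 40 30
f 39 27 41
f 39 41 40
f 40 41 42
f 40 42 30
f 41 27 43
f 41 43 42
f 42 43 44
f 42 44 30
f 43 27 45
f 43 45 44
f 44 45 46
f 44 46 30
f 45 27 47
f 45 47 46
f 46 47 48
f 46 48 30
f 47 27 49
f 47 49 48
f 48 49 50
f 48 50 30
f 49 27 51
f 49 51 50
f 50 51 52
f 50 52 30
f 51 27 53
f 51 53 52
f 52 53 54
f 52 54 30
f 53 27 28
f 53 28 54
f 54 28 29
f 54 29 30



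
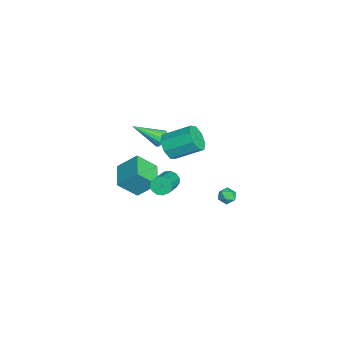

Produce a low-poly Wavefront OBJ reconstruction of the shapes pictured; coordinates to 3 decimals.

v -2.968 -0.825 -0.465
v -2.326 -0.755 -0.386
v -2.932 -2.595 0.805
v -2.485 -0.565 -0.117
v -2.797 -0.457 0.042
v -3.163 -0.466 0.04
v -3.467 -0.588 -0.123
v -3.613 -0.786 -0.394
v -3.554 -0.996 -0.688
v -3.308 -1.152 -0.912
v -2.955 -1.203 -0.994
v -2.606 -1.135 -0.908
v -2.371 -0.968 -0.681
v 1.968 -0.448 3.058
v 2.854 -0.361 2.757
v 3.018 1.315 3.72
v 2.132 1.228 4.022
v 2.38 -0.057 2.309
v 2.543 1.619 3.272
v 1.664 0.017 2.3
v 1.828 1.693 3.263
v 1.127 -0.181 2.736
v 1.29 1.495 3.699
v 1.082 -0.535 3.36
v 1.246 1.141 4.323
v 1.557 -0.839 3.808
v 1.72 0.837 4.771
v 2.272 -0.913 3.817
v 2.436 0.763 4.78
v 2.81 -0.715 3.381
v 2.973 0.961 4.344
v 2.451 -0.432 0.361
v 2.815 -0.337 -0.182
v 4.612 -0.814 0.937
v 4.249 -0.908 1.479
v 2.795 -0.008 -0.011
v 4.592 -0.484 1.108
v 2.666 0.187 0.279
v 4.463 -0.29 1.398
v 2.469 0.185 0.594
v 4.267 -0.291 1.713
v 2.267 -0.012 0.836
v 4.064 -0.489 1.955
v 2.123 -0.343 0.926
v 3.92 -0.82 2.045
v 2.083 -0.702 0.837
v 3.88 -1.179 1.956
v 2.16 -0.975 0.597
v 3.958 -1.452 1.715
v 2.33 -1.076 0.281
v 4.127 -1.552 1.4
v 2.538 -0.972 -0.009
v 4.335 -1.448 1.11
v 2.719 -0.696 -0.182
v 4.516 -1.173 0.937
v 1.095 3.35 -2.075
v 1.507 2.981 -2.4
v 0.373 3.179 -2.8
v 0.785 2.81 -3.125
v 0.551 2.612 -2.561
v 0.998 2.717 -2.113
v 0.882 3.443 -3.087
v 1.329 3.548 -2.639
v 1.376 3.038 -3.025
v 1.171 2.524 -2.7
v 0.709 3.636 -2.5
v 0.504 3.122 -2.175
v -3.807 -2.354 -4.978
v -3.595 -3.592 -3.717
v -3.633 -1.089 -3.767
v -3.421 -2.327 -2.505
v -2.039 -2.333 -5.255
v -1.827 -3.571 -3.993
v -1.865 -1.068 -4.043
v -1.653 -2.306 -2.782
f 2 1 4
f 2 4 3
f 4 1 5
f 4 5 3
f 5 1 6
f 5 6 3
f 6 1 7
f 6 7 3
f 7 1 8
f 7 8 3
f 8 1 9
f 8 9 3
f 9 1 10
f 9 10 3
f 10 1 11
f 10 11 3
f 11 1 12
f 11 12 3
f 12 1 13
f 12 13 3
f 13 1 2
f 13 2 3
f 15 14 18
f 15 18 16
f 16 18 19
f 16 19 17
f 18 14 20
f 18 20 19
f 19 20 21
f 19 21 17
f 20 14 22
f 20 22 21
f 21 22 23
f 21 23 17
f 22 14 24
f 22 24 23
f 23 24 25
f 23 25 17
f 24 14 26
f 24 26 25
f 25 26 27
f 25 27 17
f 26 14 28
f 26 28 27
f 27 28 29
f 27 29 17
f 28 14 30
f 28 30 29
f 29 30 31
f 29 31 17
f 30 14 15
f 30 15 31
f 31 15 16
f 31 16 17
f 33 32 36
f 33 36 34
f 34 36 37
f 34 37 35
f 36 32 38
f 36 38 37
f 37 38 39
f 37 39 35
f 38 32 40
f 38 40 39
f 39 40 41
f 39 41 35
f 40 32 42
f 40 42 41
f 41 42 43
f 41 43 35
f 42 32 44
f 42 44 43
f 43 44 45
f 43 45 35
f 44 32 46
f 44 46 45
f 45 46 47
f 45 47 35
f 46 32 48
f 46 48 47
f 47 48 49
f 47 49 35
f 48 32 50
f 48 50 49
f 49 50 51
f 49 51 35
f 50 32 52
f 50 52 51
f 51 52 53
f 51 53 35
f 52 32 54
f 52 54 53
f 53 54 55
f 53 55 35
f 54 32 33
f 54 33 55
f 55 33 34
f 55 34 35
f 56 67 61
f 56 61 57
f 56 57 63
f 56 63 66
f 56 66 67
f 57 61 65
f 61 67 60
f 67 66 58
f 66 63 62
f 63 57 64
f 59 65 60
f 59 60 58
f 59 58 62
f 59 62 64
f 59 64 65
f 60 65 61
f 58 60 67
f 62 58 66
f 64 62 63
f 65 64 57
f 69 71 68
f 72 69 68
f 68 71 70
f 70 72 68
f 69 75 71
f 73 69 72
f 73 75 69
f 71 75 70
f 74 72 70
f 70 75 74
f 74 73 72
f 75 73 74



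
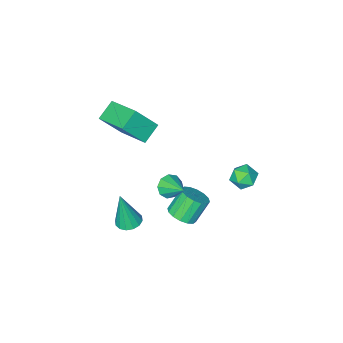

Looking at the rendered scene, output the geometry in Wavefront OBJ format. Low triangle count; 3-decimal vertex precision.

v 2.353 1.678 1.37
v 2.65 1.341 1.894
v 2.367 2.842 2.11
v 2.981 1.519 1.608
v 3.017 1.771 1.21
v 2.743 1.979 0.888
v 2.286 2.046 0.791
v 1.86 1.941 0.965
v 1.665 1.713 1.329
v 1.791 1.468 1.712
v 2.18 1.321 1.935
v 0.282 -0.174 -4.317
v 0.727 -0.797 -3.996
v -0.136 -0.788 -2.782
v -0.582 -0.166 -3.103
v 0.922 -0.439 -3.86
v 0.059 -0.431 -2.646
v 0.945 -0.01 -3.846
v 0.082 -0.002 -2.632
v 0.791 0.375 -3.959
v -0.072 0.383 -2.745
v 0.5 0.612 -4.167
v -0.363 0.621 -2.953
v 0.151 0.639 -4.416
v -0.713 0.648 -3.202
v -0.164 0.448 -4.638
v -1.027 0.457 -3.424
v -0.359 0.091 -4.774
v -1.222 0.099 -3.56
v -0.382 -0.338 -4.788
v -1.245 -0.33 -3.574
v -0.228 -0.723 -4.675
v -1.091 -0.715 -3.461
v 0.063 -0.961 -4.467
v -0.8 -0.952 -3.253
v 0.413 -0.988 -4.218
v -0.451 -0.979 -3.004
v 0.559 -3.896 1.379
v 1.565 -4.388 2.763
v 0.47 -1.922 2.145
v 1.476 -2.413 3.529
v 1.564 -3.607 0.751
v 2.57 -4.098 2.135
v 1.475 -1.632 1.517
v 2.481 -2.124 2.901
v -3.352 1.048 -2.953
v -2.691 0.635 -2.698
v -4.009 -0.095 -3.102
v -3.348 -0.508 -2.847
v -3.768 -0.041 -2.32
v -3.362 0.665 -2.228
v -3.338 -0.125 -3.572
v -2.932 0.581 -3.48
v -2.682 -0.09 -3.081
v -2.948 -0.039 -2.307
v -3.752 0.579 -3.493
v -4.018 0.63 -2.719
v 3.752 0.137 -2.096
v 4.417 -0.043 -2.219
v 4.088 -0.097 0.056
v 4.423 0.317 -2.181
v 4.249 0.629 -2.12
v 3.942 0.809 -2.052
v 3.584 0.809 -1.997
v 3.271 0.629 -1.967
v 3.087 0.317 -1.972
v 3.081 -0.044 -2.011
v 3.255 -0.356 -2.072
v 3.562 -0.536 -2.139
v 3.92 -0.535 -2.195
v 4.233 -0.355 -2.224
f 2 1 4
f 2 4 3
f 4 1 5
f 4 5 3
f 5 1 6
f 5 6 3
f 6 1 7
f 6 7 3
f 7 1 8
f 7 8 3
f 8 1 9
f 8 9 3
f 9 1 10
f 9 10 3
f 10 1 11
f 10 11 3
f 11 1 2
f 11 2 3
f 13 12 16
f 13 16 14
f 14 16 17
f 14 17 15
f 16 12 18
f 16 18 17
f 17 18 19
f 17 19 15
f 18 12 20
f 18 20 19
f 19 20 21
f 19 21 15
f 20 12 22
f 20 22 21
f 21 22 23
f 21 23 15
f 22 12 24
f 22 24 23
f 23 24 25
f 23 25 15
f 24 12 26
f 24 26 25
f 25 26 27
f 25 27 15
f 26 12 28
f 26 28 27
f 27 28 29
f 27 29 15
f 28 12 30
f 28 30 29
f 29 30 31
f 29 31 15
f 30 12 32
f 30 32 31
f 31 32 33
f 31 33 15
f 32 12 34
f 32 34 33
f 33 34 35
f 33 35 15
f 34 12 36
f 34 36 35
f 35 36 37
f 35 37 15
f 36 12 13
f 36 13 37
f 37 13 14
f 37 14 15
f 39 41 38
f 42 39 38
f 38 41 40
f 40 42 38
f 39 45 41
f 43 39 42
f 43 45 39
f 41 45 40
f 44 42 40
f 40 45 44
f 44 43 42
f 45 43 44
f 46 57 51
f 46 51 47
f 46 47 53
f 46 53 56
f 46 56 57
f 47 51 55
f 51 57 50
f 57 56 48
f 56 53 52
f 53 47 54
f 49 55 50
f 49 50 48
f 49 48 52
f 49 52 54
f 49 54 55
f 50 55 51
f 48 50 57
f 52 48 56
f 54 52 53
f 55 54 47
f 59 58 61
f 59 61 60
f 61 58 62
f 61 62 60
f 62 58 63
f 62 63 60
f 63 58 64
f 63 64 60
f 64 58 65
f 64 65 60
f 65 58 66
f 65 66 60
f 66 58 67
f 66 67 60
f 67 58 68
f 67 68 60
f 68 58 69
f 68 69 60
f 69 58 70
f 69 70 60
f 70 58 71
f 70 71 60
f 71 58 59
f 71 59 60



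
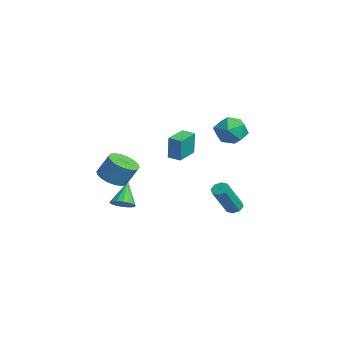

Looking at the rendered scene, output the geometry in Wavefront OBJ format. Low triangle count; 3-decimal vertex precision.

v 0.273 -3.987 -1.757
v 1.116 -3.726 -2.11
v 1.449 -3.132 -0.876
v 0.607 -3.393 -0.523
v 0.869 -3.396 -2.203
v 1.202 -2.802 -0.968
v 0.504 -3.183 -2.207
v 0.837 -2.588 -0.972
v 0.093 -3.128 -2.122
v 0.427 -2.534 -0.887
v -0.282 -3.244 -1.965
v 0.052 -2.65 -0.73
v -0.547 -3.507 -1.766
v -0.213 -2.913 -0.532
v -0.65 -3.866 -1.566
v -0.316 -3.271 -0.332
v -0.569 -4.248 -1.404
v -0.236 -3.654 -0.17
v -0.322 -4.578 -1.312
v 0.011 -3.984 -0.077
v 0.043 -4.792 -1.308
v 0.376 -4.197 -0.073
v 0.453 -4.846 -1.393
v 0.787 -4.252 -0.158
v 0.828 -4.73 -1.55
v 1.162 -4.136 -0.315
v 1.093 -4.467 -1.748
v 1.427 -3.873 -0.514
v 1.196 -4.109 -1.948
v 1.53 -3.514 -0.714
v -4.467 1.667 -2.121
v -4.27 1.648 -0.533
v -3.816 2.209 -2.195
v -3.619 2.189 -0.607
v -3.521 0.511 -2.253
v -3.324 0.491 -0.665
v -2.87 1.052 -2.327
v -2.673 1.033 -0.739
v 3.46 1.944 -3.547
v 3.847 1.704 -3.818
v 4.428 0.637 -2.044
v 4.04 0.876 -1.773
v 3.968 2.052 -3.648
v 4.549 0.984 -1.875
v 3.792 2.337 -3.419
v 4.373 1.269 -1.646
v 3.421 2.391 -3.265
v 4.002 1.323 -1.491
v 3.072 2.183 -3.276
v 3.653 1.116 -1.502
v 2.951 1.836 -3.445
v 3.532 0.768 -1.672
v 3.127 1.551 -3.674
v 3.708 0.483 -1.901
v 3.498 1.497 -3.829
v 4.079 0.429 -2.055
v -0.196 -3.252 -4.113
v 0.423 -3.041 -3.789
v -1.084 -2.648 -2.807
v 0.316 -2.745 -3.999
v 0.072 -2.585 -4.239
v -0.244 -2.603 -4.445
v -0.547 -2.796 -4.562
v -0.757 -3.11 -4.559
v -0.816 -3.463 -4.436
v -0.709 -3.759 -4.227
v -0.465 -3.919 -3.987
v -0.149 -3.9 -3.781
v 0.154 -3.708 -3.664
v 0.364 -3.393 -3.667
v -1.452 4.131 1.037
v -0.351 3.963 1.02
v -1.669 2.837 -0.2
v -0.568 2.669 -0.217
v -1.16 2.387 0.684
v -1.026 3.187 1.448
v -0.994 3.613 -0.628
v -0.86 4.413 0.136
v -0.068 3.643 -0.01
v -0.17 2.885 0.801
v -1.85 3.915 0.019
v -1.952 3.157 0.83
f 2 1 5
f 2 5 3
f 3 5 6
f 3 6 4
f 5 1 7
f 5 7 6
f 6 7 8
f 6 8 4
f 7 1 9
f 7 9 8
f 8 9 10
f 8 10 4
f 9 1 11
f 9 11 10
f 10 11 12
f 10 12 4
f 11 1 13
f 11 13 12
f 12 13 14
f 12 14 4
f 13 1 15
f 13 15 14
f 14 15 16
f 14 16 4
f 15 1 17
f 15 17 16
f 16 17 18
f 16 18 4
f 17 1 19
f 17 19 18
f 18 19 20
f 18 20 4
f 19 1 21
f 19 21 20
f 20 21 22
f 20 22 4
f 21 1 23
f 21 23 22
f 22 23 24
f 22 24 4
f 23 1 25
f 23 25 24
f 24 25 26
f 24 26 4
f 25 1 27
f 25 27 26
f 26 27 28
f 26 28 4
f 27 1 29
f 27 29 28
f 28 29 30
f 28 30 4
f 29 1 2
f 29 2 30
f 30 2 3
f 30 3 4
f 32 34 31
f 35 32 31
f 31 34 33
f 33 35 31
f 32 38 34
f 36 32 35
f 36 38 32
f 34 38 33
f 37 35 33
f 33 38 37
f 37 36 35
f 38 36 37
f 40 39 43
f 40 43 41
f 41 43 44
f 41 44 42
f 43 39 45
f 43 45 44
f 44 45 46
f 44 46 42
f 45 39 47
f 45 47 46
f 46 47 48
f 46 48 42
f 47 39 49
f 47 49 48
f 48 49 50
f 48 50 42
f 49 39 51
f 49 51 50
f 50 51 52
f 50 52 42
f 51 39 53
f 51 53 52
f 52 53 54
f 52 54 42
f 53 39 55
f 53 55 54
f 54 55 56
f 54 56 42
f 55 39 40
f 55 40 56
f 56 40 41
f 56 41 42
f 58 57 60
f 58 60 59
f 60 57 61
f 60 61 59
f 61 57 62
f 61 62 59
f 62 57 63
f 62 63 59
f 63 57 64
f 63 64 59
f 64 57 65
f 64 65 59
f 65 57 66
f 65 66 59
f 66 57 67
f 66 67 59
f 67 57 68
f 67 68 59
f 68 57 69
f 68 69 59
f 69 57 70
f 69 70 59
f 70 57 58
f 70 58 59
f 71 82 76
f 71 76 72
f 71 72 78
f 71 78 81
f 71 81 82
f 72 76 80
f 76 82 75
f 82 81 73
f 81 78 77
f 78 72 79
f 74 80 75
f 74 75 73
f 74 73 77
f 74 77 79
f 74 79 80
f 75 80 76
f 73 75 82
f 77 73 81
f 79 77 78
f 80 79 72

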